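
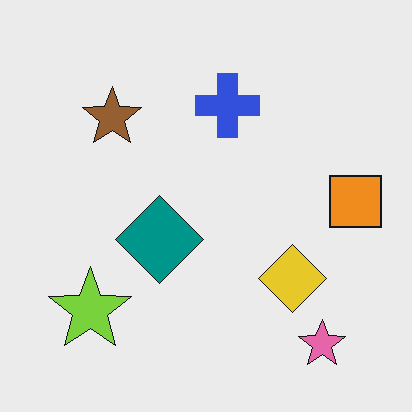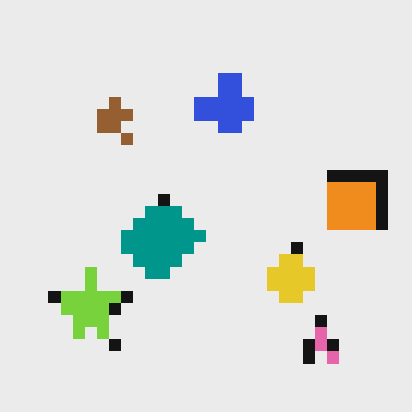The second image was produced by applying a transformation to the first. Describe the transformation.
The second image is the first coarsely pixelated.

Shapes are reduced to large square blocks; fine edges and outlines are lost — a downscale-then-upscale (mosaic) effect.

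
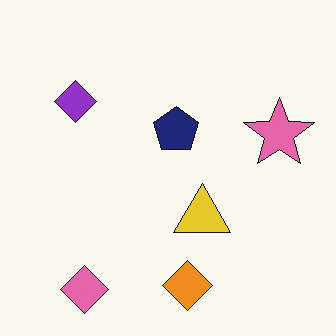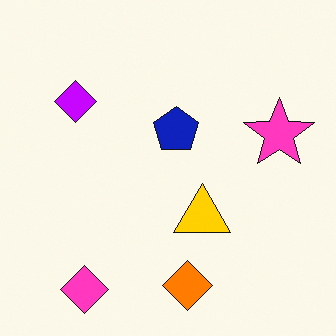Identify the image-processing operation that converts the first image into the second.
The second image is the first made much more vivid (saturation change).

All colors are more vivid — a global saturation change.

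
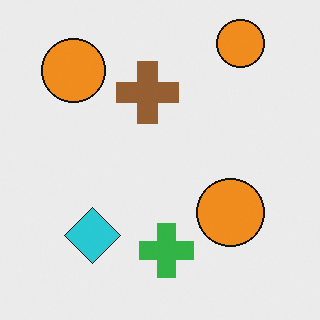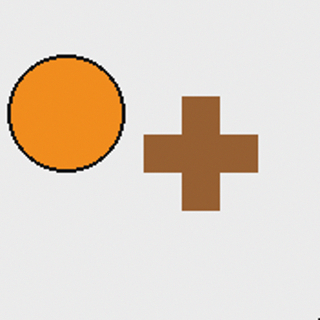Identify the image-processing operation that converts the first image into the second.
It was cropped tightly and scaled back up.

The visible shapes are larger and the field of view is narrower; shapes near the original edges may be partly or wholly outside the frame — a crop-and-rescale.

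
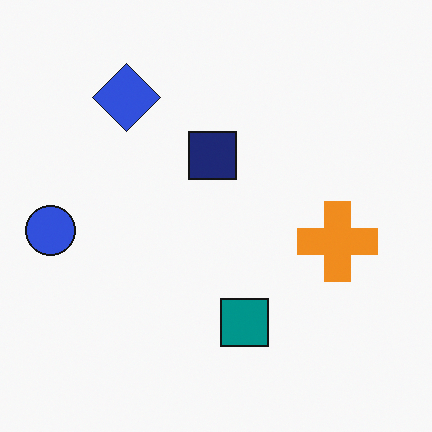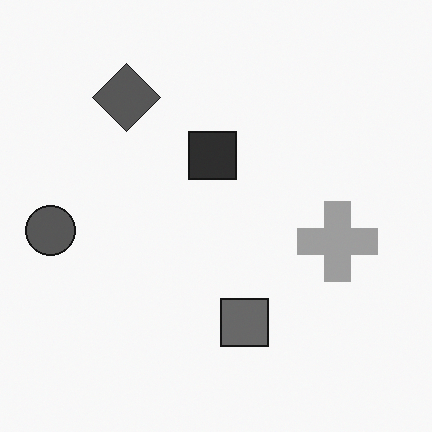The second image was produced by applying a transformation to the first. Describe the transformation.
The transformation is: converted to grayscale.

All color is removed — every shape is now a shade of grey.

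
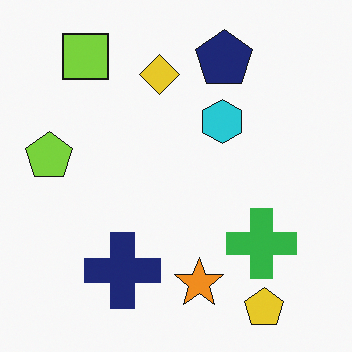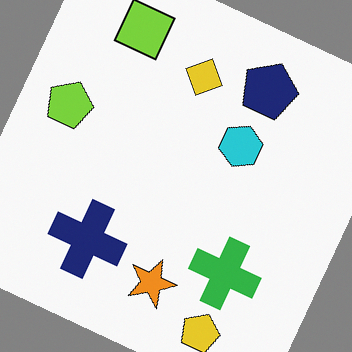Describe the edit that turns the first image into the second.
Rotated clockwise by a moderate amount.

Every shape is tilted by the same angle and the image corners show triangular fill wedges — a whole-image rotation by a non-right angle.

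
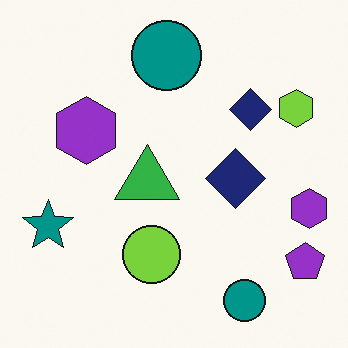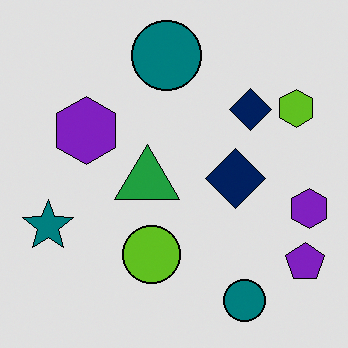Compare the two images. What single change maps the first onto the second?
The second image is the first moderately posterized.

Each flat color has snapped to a coarser quantized level — most visibly, the near-white background has dropped to a flat grey.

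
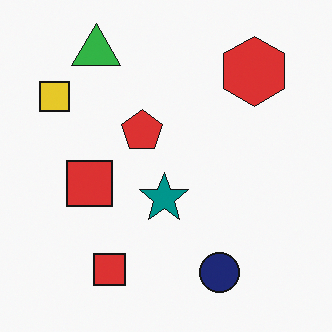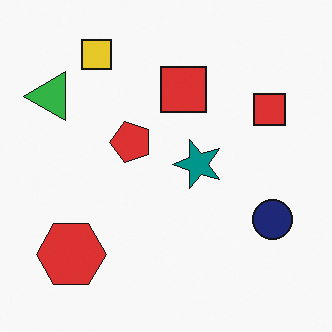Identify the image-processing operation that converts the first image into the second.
The image was transposed (reflected across the top-left ↔ bottom-right diagonal).

Shapes have swapped their row and column positions — what was in the top-right is now in the bottom-left — a diagonal reflection.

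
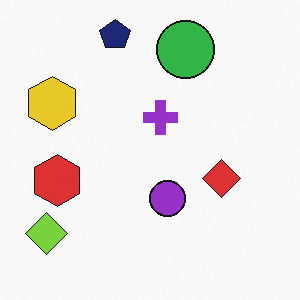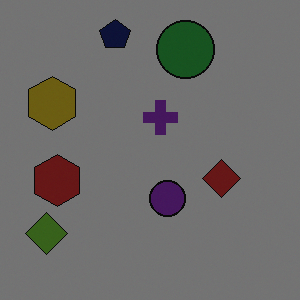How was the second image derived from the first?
The second image is the first noticeably darkened.

Every pixel — background and shapes alike — is uniformly darkened.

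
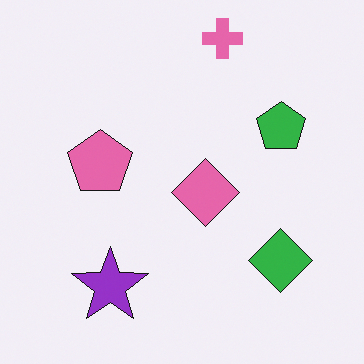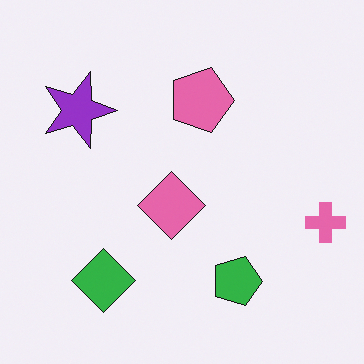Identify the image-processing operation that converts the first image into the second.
Rotated 90° clockwise.

The pink cross sits in the top of the first image and the right of the second — consistent with a whole-image 90° clockwise rotation.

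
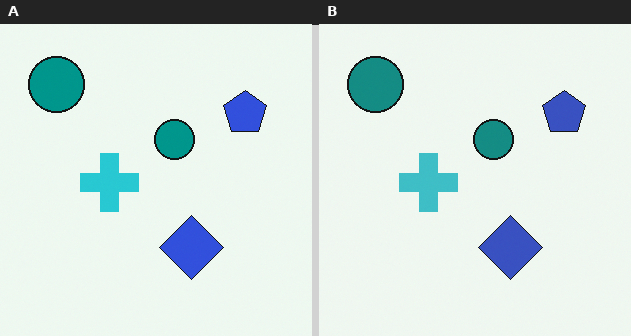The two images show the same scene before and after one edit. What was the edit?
The right (B) image is the left (A) slightly desaturated.

All colors are more muted and greyish — a global saturation change.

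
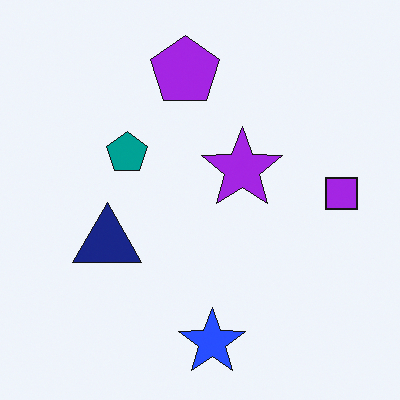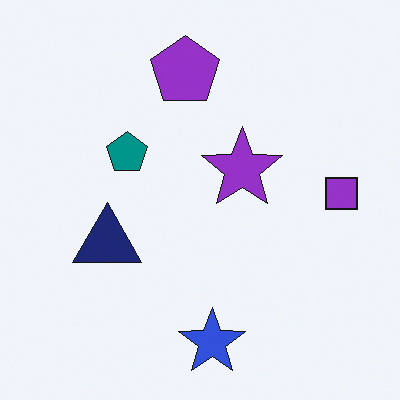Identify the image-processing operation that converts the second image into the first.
It was slightly oversaturated.

All colors are more vivid — a global saturation change.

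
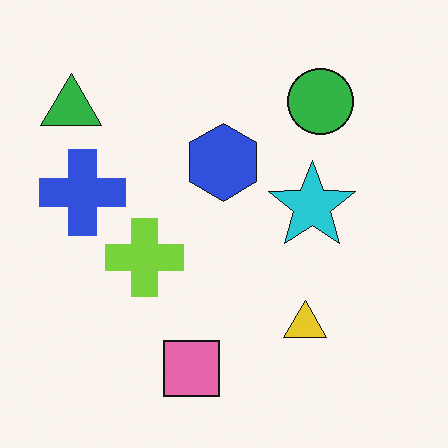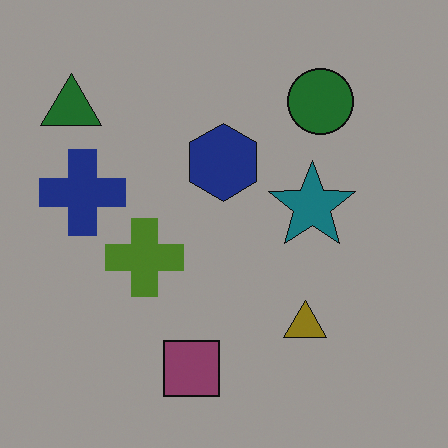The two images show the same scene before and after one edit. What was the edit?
It was noticeably darkened.

Every pixel — background and shapes alike — is uniformly darkened.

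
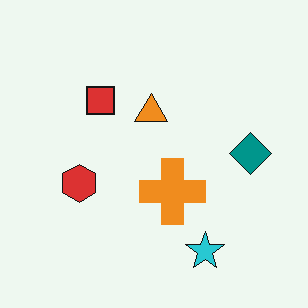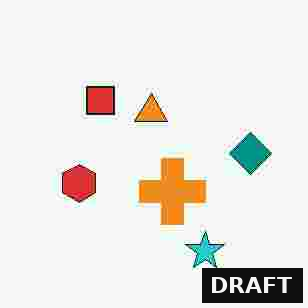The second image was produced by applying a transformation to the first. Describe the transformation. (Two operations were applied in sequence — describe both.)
The transformation is: heavily JPEG-compressed with obvious blocking artifacts, then watermarked with the text "DRAFT" in the lower-right corner.

Blocky 8×8 compression artifacts appear around shape edges and the flat background shows ringing — characteristic JPEG degradation. A dark label reading "DRAFT" appears in the lower-right corner.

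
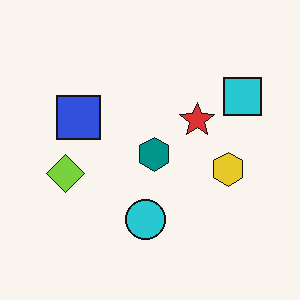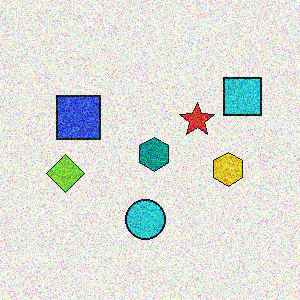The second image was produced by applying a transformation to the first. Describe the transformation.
The second image is the first degraded with a thick layer of grain.

Random speckle covers the whole image, including the flat background.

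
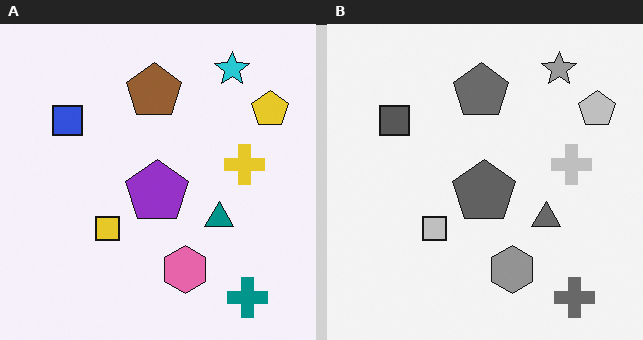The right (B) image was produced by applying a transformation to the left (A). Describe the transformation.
The right (B) image is the left (A) converted to grayscale.

All color is removed — every shape is now a shade of grey.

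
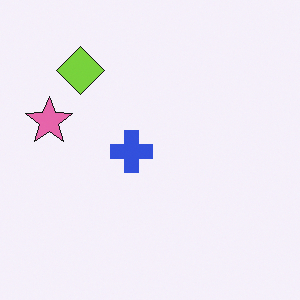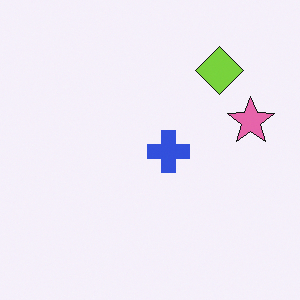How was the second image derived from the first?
The transformation is: flipped horizontally (left ↔ right).

The pink star is in the left of the first image and the right of the second — shapes on opposite sides of the vertical midline have swapped in a mirror flip.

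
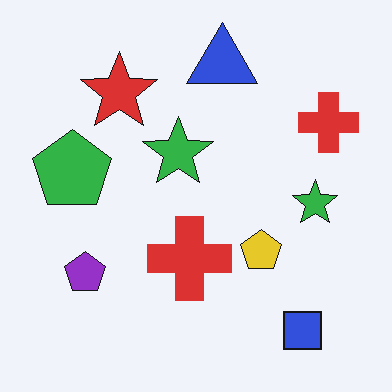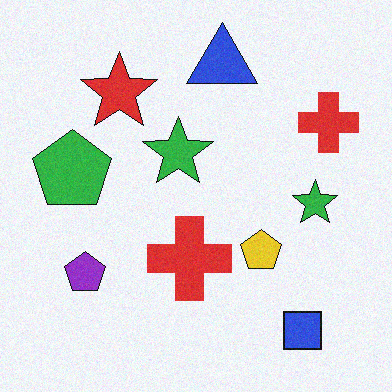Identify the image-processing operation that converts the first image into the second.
Degraded with light additive noise.

Random speckle covers the whole image, including the flat background.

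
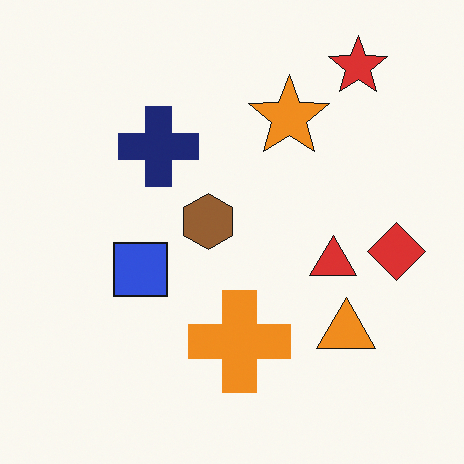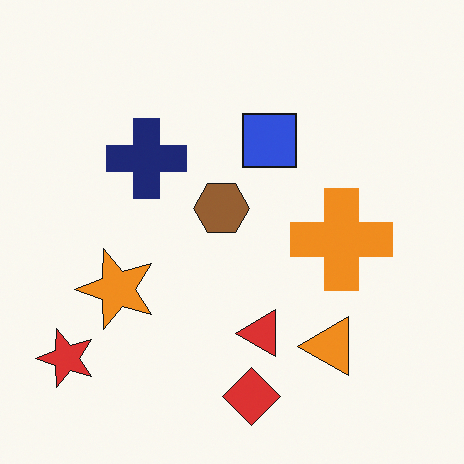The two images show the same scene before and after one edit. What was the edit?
The image was transposed (reflected across the top-left ↔ bottom-right diagonal).

Shapes have swapped their row and column positions — what was in the top-right is now in the bottom-left — a diagonal reflection.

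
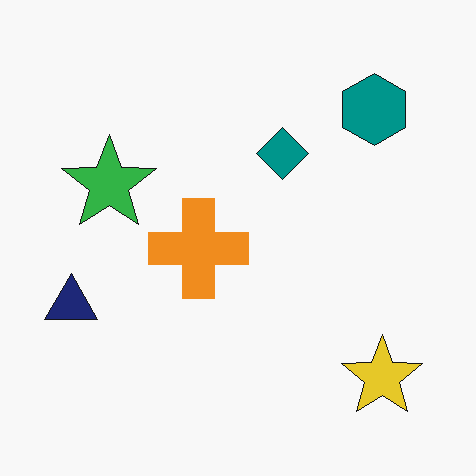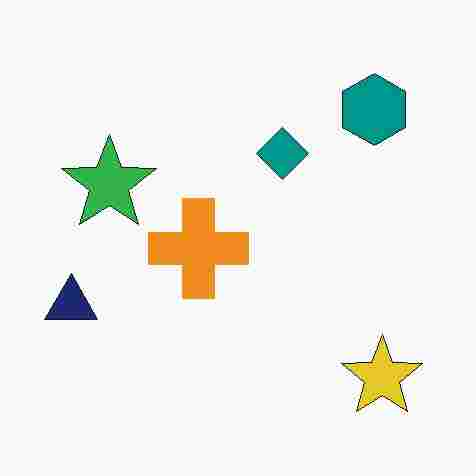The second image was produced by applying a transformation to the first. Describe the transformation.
The transformation is: degraded with heavy JPEG compression.

Blocky 8×8 compression artifacts appear around shape edges and the flat background shows ringing — characteristic JPEG degradation.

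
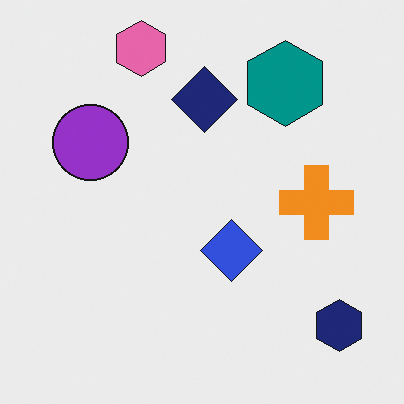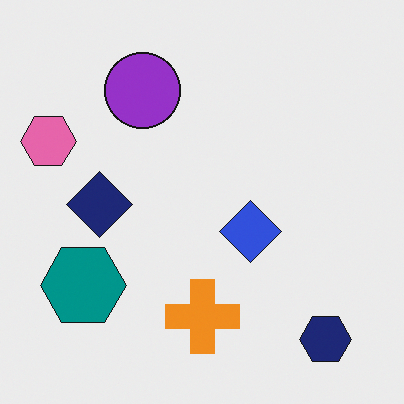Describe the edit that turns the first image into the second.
This is the original image transposed (reflected across the top-left ↔ bottom-right diagonal).

Shapes have swapped their row and column positions — what was in the top-right is now in the bottom-left — a diagonal reflection.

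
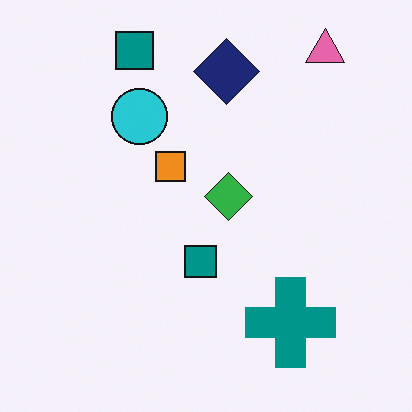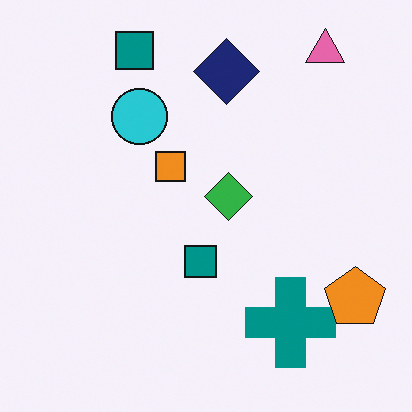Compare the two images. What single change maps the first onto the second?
The transformation is: overlaid with an additional orange pentagon.

An orange pentagon appears in the second image that is absent from the first.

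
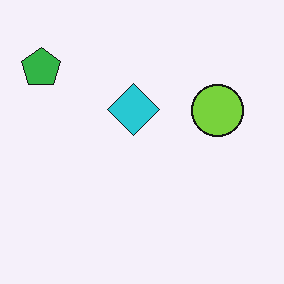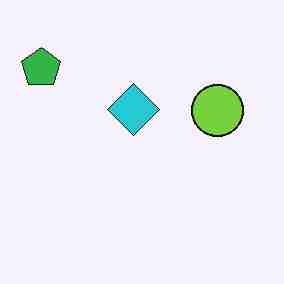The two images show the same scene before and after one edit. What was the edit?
The second image is the first heavily JPEG-compressed with obvious blocking artifacts.

Blocky 8×8 compression artifacts appear around shape edges and the flat background shows ringing — characteristic JPEG degradation.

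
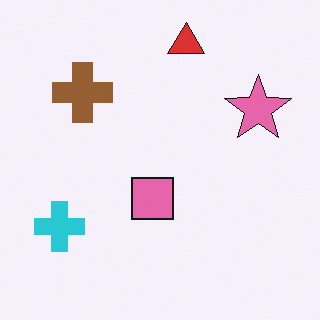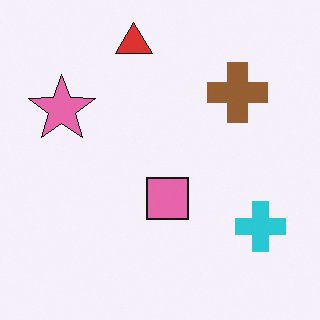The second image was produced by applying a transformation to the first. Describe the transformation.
Flipped horizontally (left ↔ right).

The cyan cross is in the bottom-left of the first image and the bottom-right of the second — shapes on opposite sides of the vertical midline have swapped in a mirror flip.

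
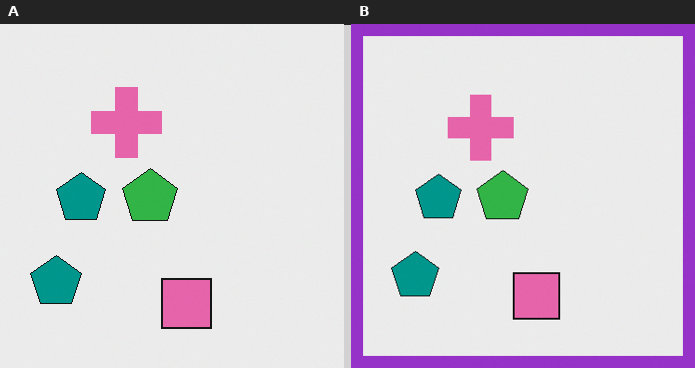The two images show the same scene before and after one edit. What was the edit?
The transformation is: framed with a purple border.

A solid purple frame runs around the edge of the right (B) image, with the content slightly shrunk inside it.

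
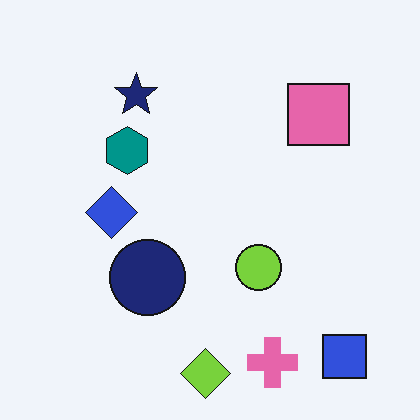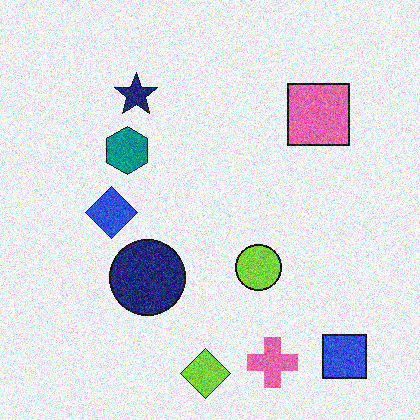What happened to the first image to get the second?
It was degraded with visible gaussian noise.

Random speckle covers the whole image, including the flat background.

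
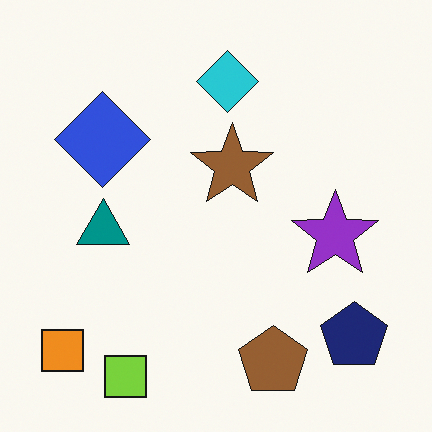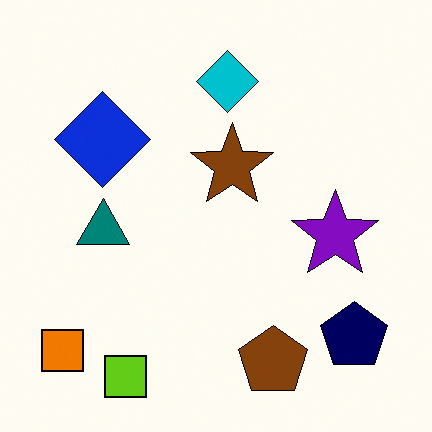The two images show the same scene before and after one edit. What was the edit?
The transformation is: given slightly increased contrast.

Tones are pushed away from mid-grey across the whole image — a global contrast change.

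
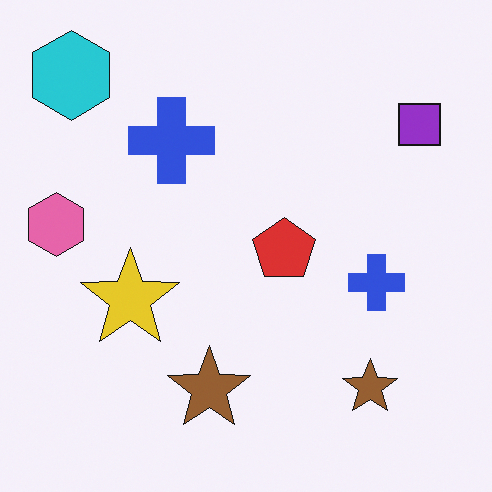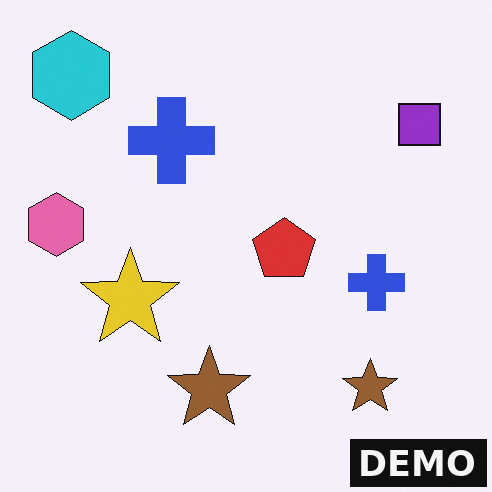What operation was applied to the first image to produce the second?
It was watermarked with the text "DEMO" in the lower-right corner.

A dark label reading "DEMO" appears in the lower-right corner.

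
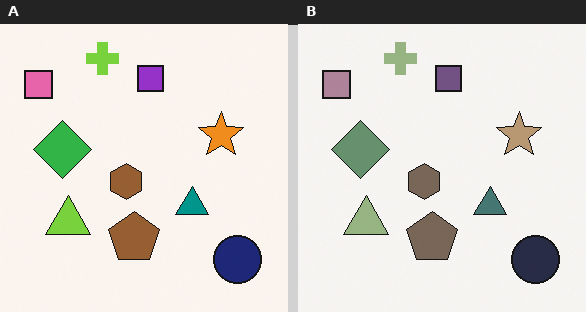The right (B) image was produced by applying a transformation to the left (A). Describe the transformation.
It was made much more muted (saturation change).

All colors are more muted and greyish — a global saturation change.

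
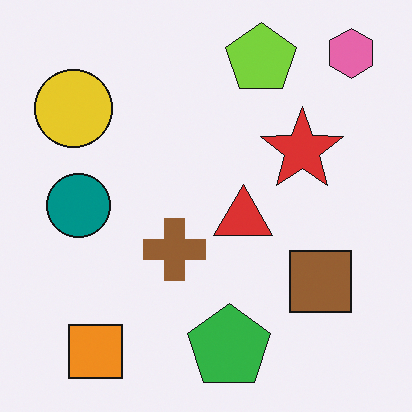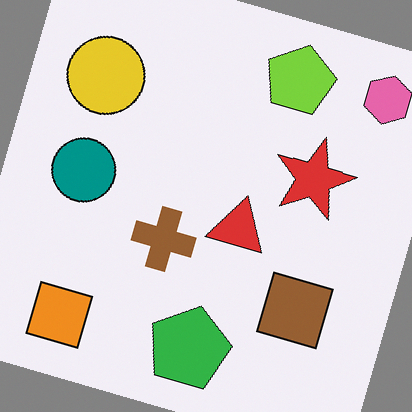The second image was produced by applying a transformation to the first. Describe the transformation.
The image was rotated clockwise by a clearly visible amount.

Every shape is tilted by the same angle and the image corners show triangular fill wedges — a whole-image rotation by a non-right angle.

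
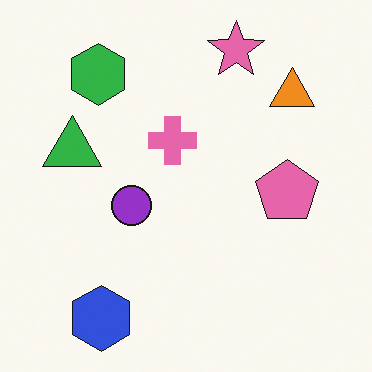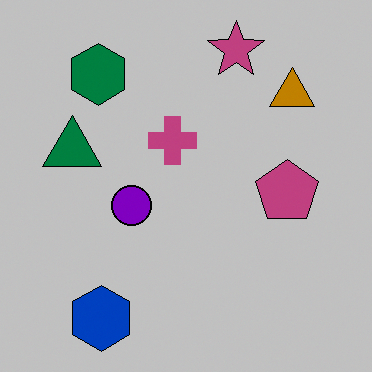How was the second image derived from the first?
This is the original image aggressively posterized.

Each flat color has snapped to a coarser quantized level — most visibly, the near-white background has dropped to a flat grey.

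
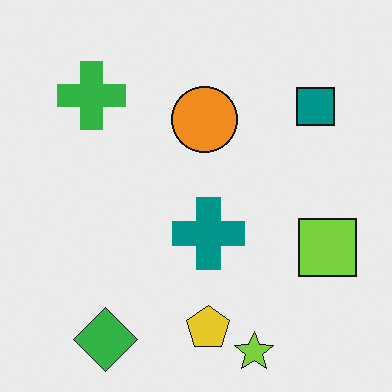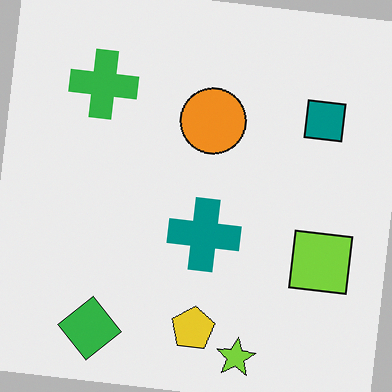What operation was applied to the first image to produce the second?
Rotated clockwise by a few degrees.

Every shape is tilted by the same angle and the image corners show triangular fill wedges — a whole-image rotation by a non-right angle.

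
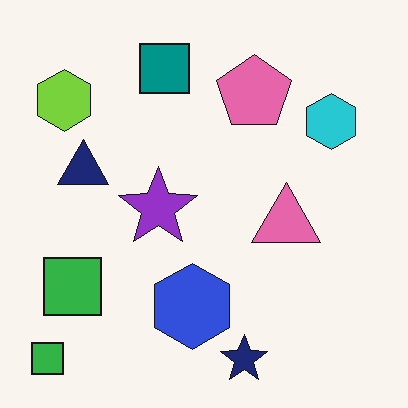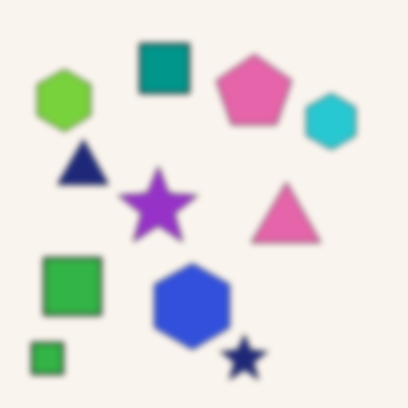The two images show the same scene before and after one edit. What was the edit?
The transformation is: moderately blurred.

Shape edges and outlines are uniformly softened across the whole image.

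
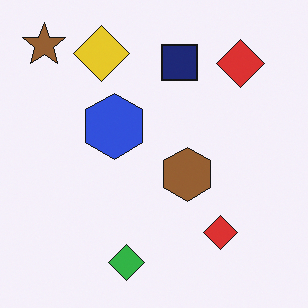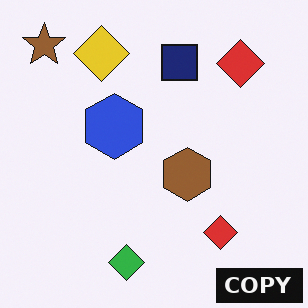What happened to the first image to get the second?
The transformation is: watermarked with the text "COPY" in the lower-right corner.

A dark label reading "COPY" appears in the lower-right corner.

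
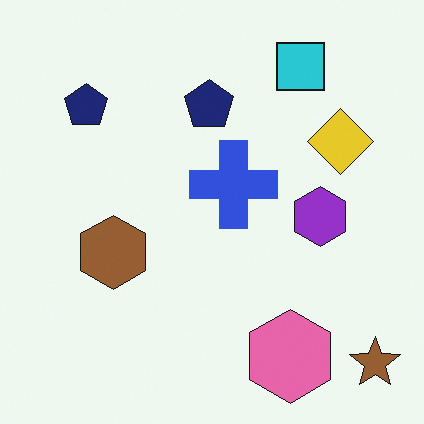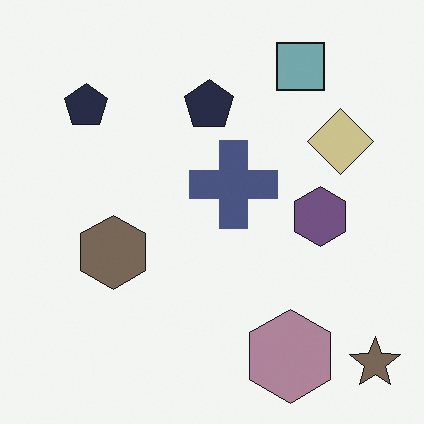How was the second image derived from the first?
The transformation is: heavily desaturated.

All colors are more muted and greyish — a global saturation change.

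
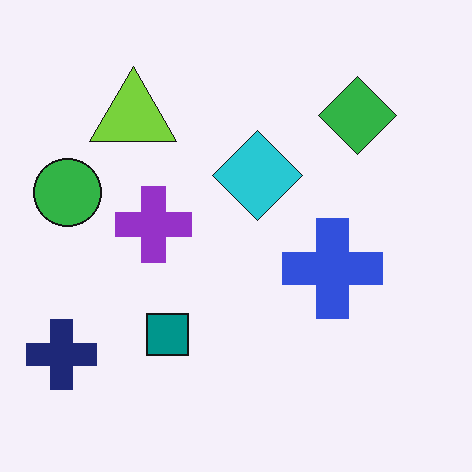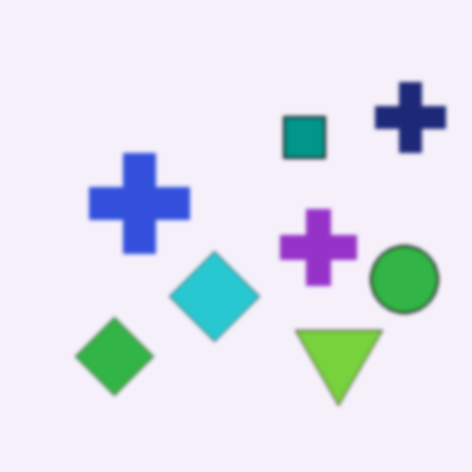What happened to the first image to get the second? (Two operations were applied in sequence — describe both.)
The transformation is: rotated 180°, then lightly blurred.

The navy cross sits in the bottom-left of the first image and the top-right of the second — consistent with a whole-image 180° rotation. Shape edges and outlines are uniformly softened across the whole image.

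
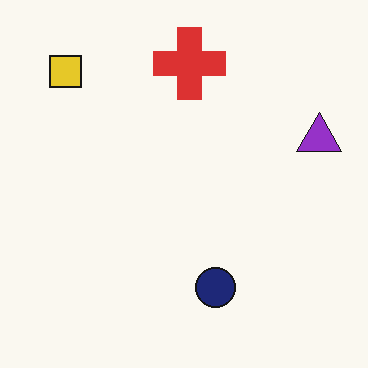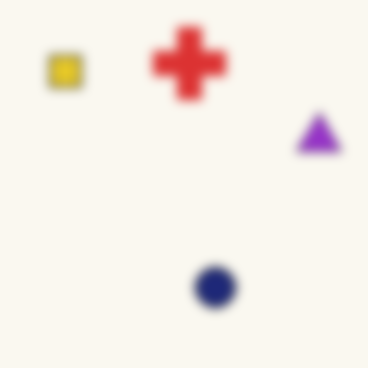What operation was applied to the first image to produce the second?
The image was strongly gaussian-blurred.

Shape edges and outlines are uniformly softened across the whole image.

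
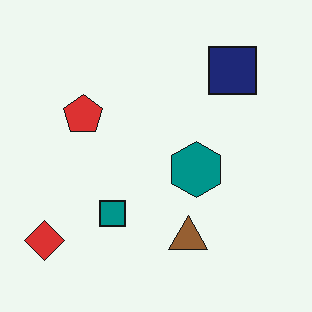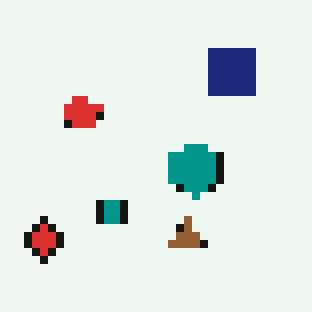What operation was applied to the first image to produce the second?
The image was moderately pixelated.

Shapes are reduced to large square blocks; fine edges and outlines are lost — a downscale-then-upscale (mosaic) effect.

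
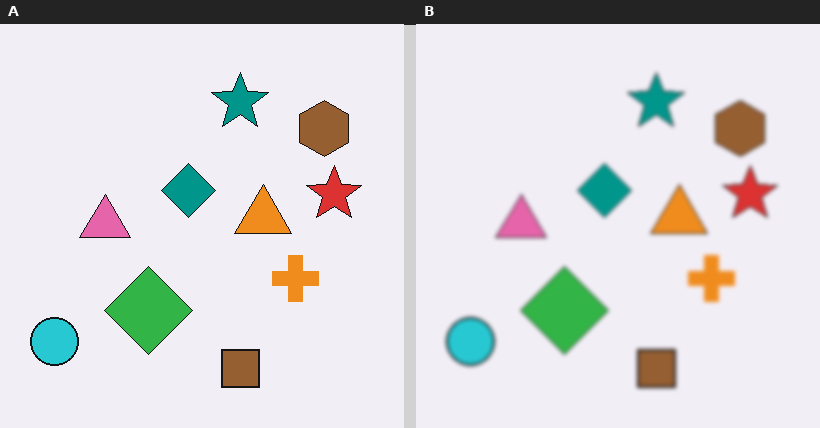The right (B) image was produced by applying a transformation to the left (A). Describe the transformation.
It was given a subtle gaussian blur.

Shape edges and outlines are uniformly softened across the whole image.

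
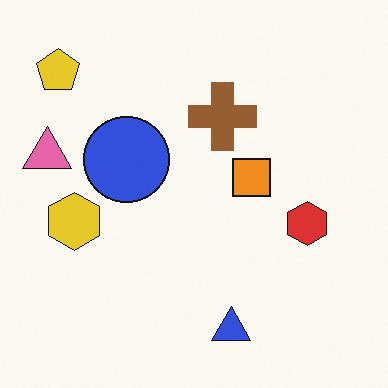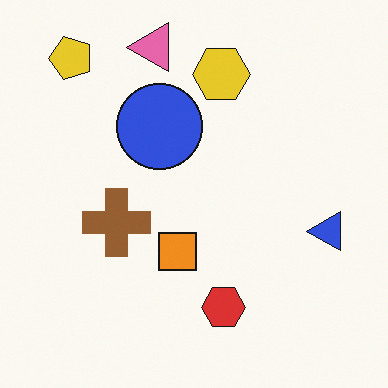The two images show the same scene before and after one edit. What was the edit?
This is the original image transposed (reflected across the top-left ↔ bottom-right diagonal).

Shapes have swapped their row and column positions — what was in the top-right is now in the bottom-left — a diagonal reflection.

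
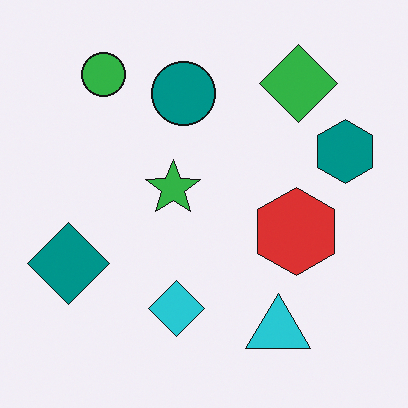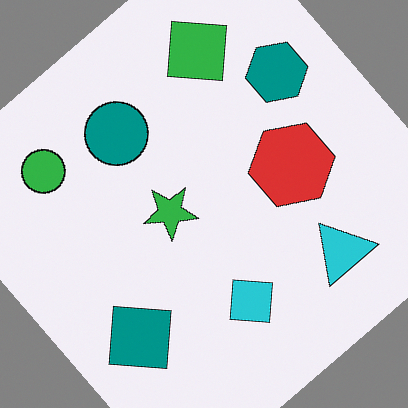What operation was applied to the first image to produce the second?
Rotated counter-clockwise by a large amount — several tens of degrees.

Every shape is tilted by the same angle and the image corners show triangular fill wedges — a whole-image rotation by a non-right angle.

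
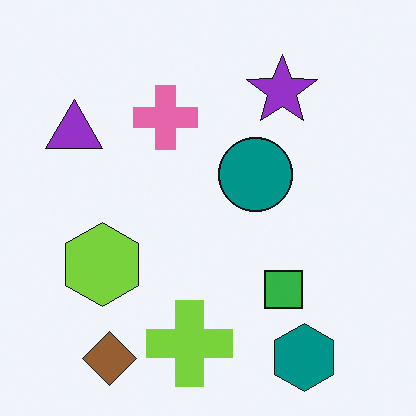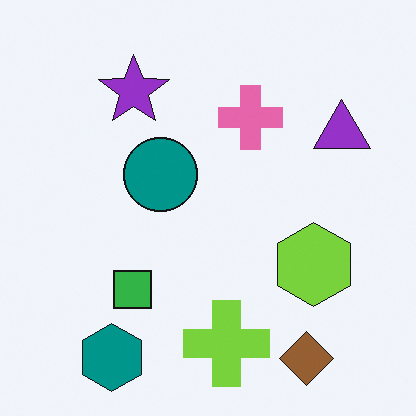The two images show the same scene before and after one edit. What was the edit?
The image was flipped horizontally (left ↔ right).

The purple triangle is in the top-left of the first image and the top-right of the second — shapes on opposite sides of the vertical midline have swapped in a mirror flip.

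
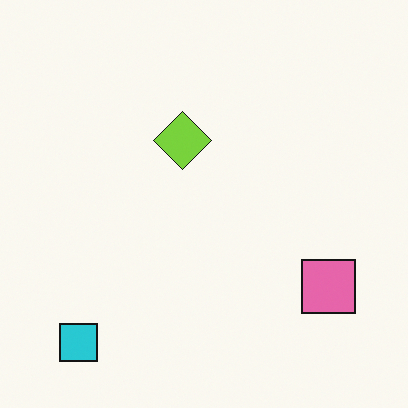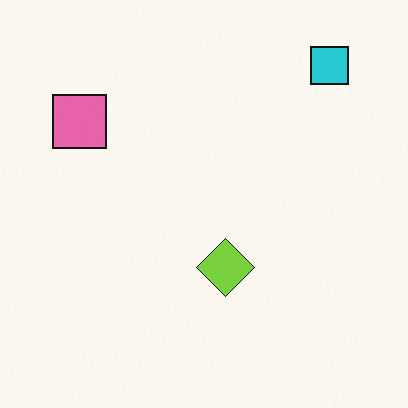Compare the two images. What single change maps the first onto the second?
The second image is the first rotated 180°.

The cyan square sits in the bottom-left of the first image and the top-right of the second — consistent with a whole-image 180° rotation.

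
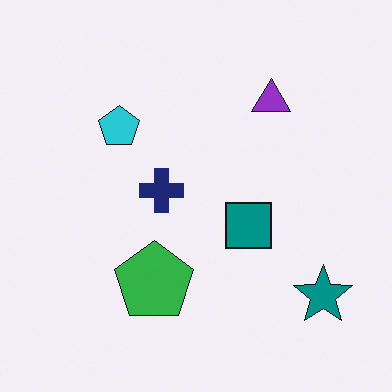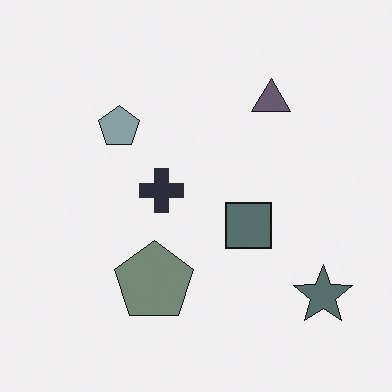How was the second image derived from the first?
Made much more muted (saturation change).

All colors are more muted and greyish — a global saturation change.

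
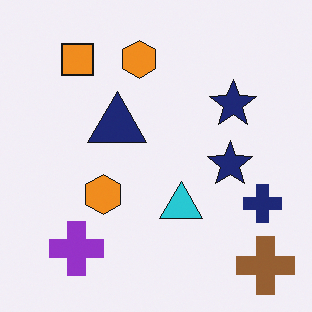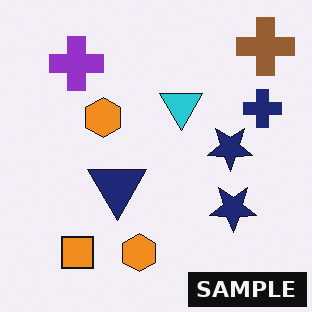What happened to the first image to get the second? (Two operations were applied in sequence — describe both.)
Flipped vertically (top ↔ bottom), then watermarked with the text "SAMPLE" in the lower-right corner.

The brown cross is in the bottom-right of the first image and the top-right of the second — shapes on opposite sides of the horizontal midline have swapped in a mirror flip. A dark label reading "SAMPLE" appears in the lower-right corner.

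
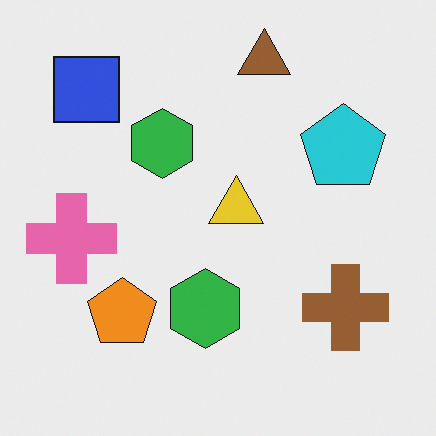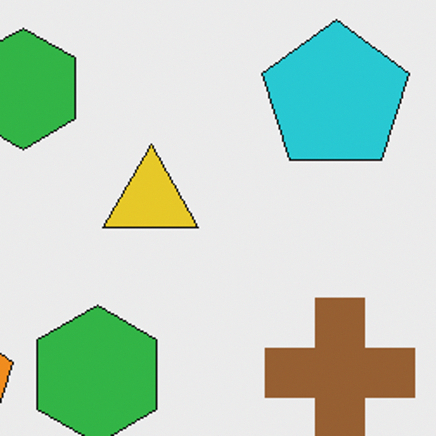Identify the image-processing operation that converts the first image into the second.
This is the original image cropped to a noticeably smaller region and rescaled.

The visible shapes are larger and the field of view is narrower; shapes near the original edges may be partly or wholly outside the frame — a crop-and-rescale.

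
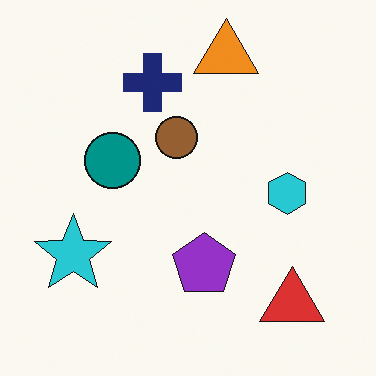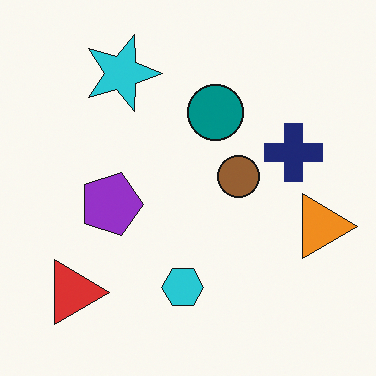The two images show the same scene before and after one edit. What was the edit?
Rotated 90° clockwise.

The red triangle sits in the bottom-right of the first image and the bottom-left of the second — consistent with a whole-image 90° clockwise rotation.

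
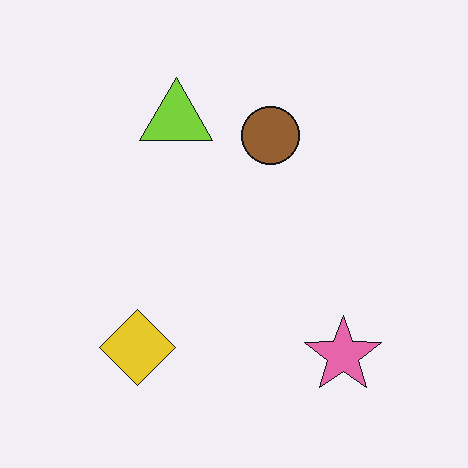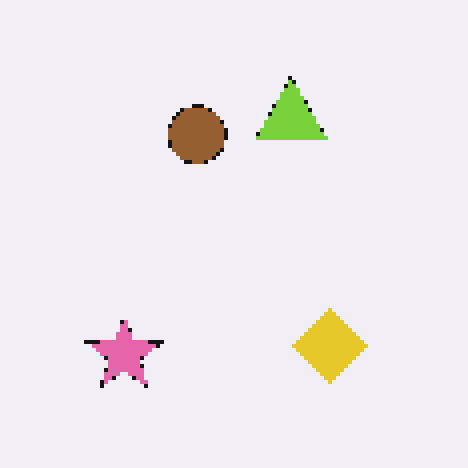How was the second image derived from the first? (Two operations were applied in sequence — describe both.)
This is the original image flipped horizontally (left ↔ right), then lightly pixelated (a mild mosaic effect).

The pink star is in the bottom-right of the first image and the bottom-left of the second — shapes on opposite sides of the vertical midline have swapped in a mirror flip. Shapes are reduced to large square blocks; fine edges and outlines are lost — a downscale-then-upscale (mosaic) effect.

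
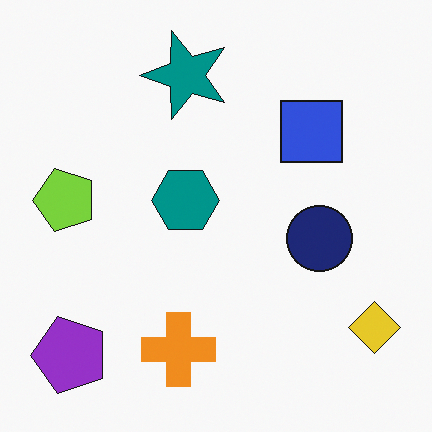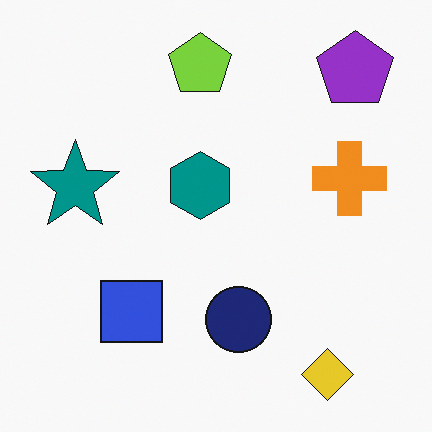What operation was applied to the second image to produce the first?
The first image is the second transposed (reflected across the top-left ↔ bottom-right diagonal).

Shapes have swapped their row and column positions — what was in the top-right is now in the bottom-left — a diagonal reflection.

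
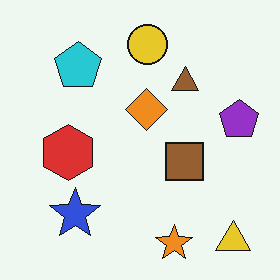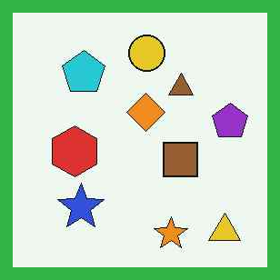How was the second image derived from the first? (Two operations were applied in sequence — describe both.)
The second image is the first JPEG-compressed with visible artifacts, then framed with a green border.

Blocky 8×8 compression artifacts appear around shape edges and the flat background shows ringing — characteristic JPEG degradation. A solid green frame runs around the edge of the second image, with the content slightly shrunk inside it.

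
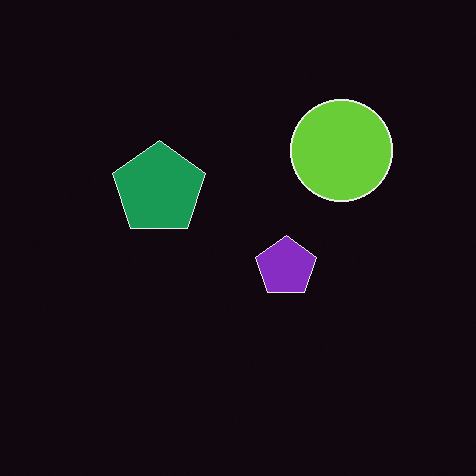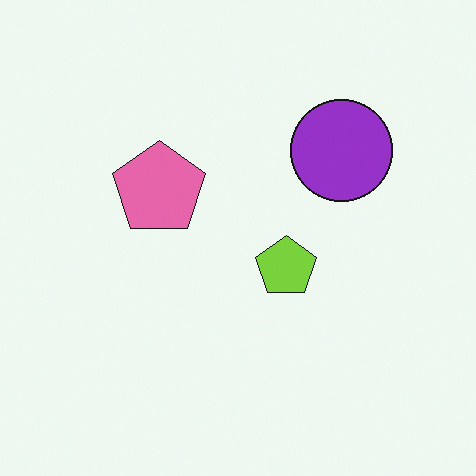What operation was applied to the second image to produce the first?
The image was color-inverted (negative).

The light background has become dark and every shape's color is its complement — a photographic negative.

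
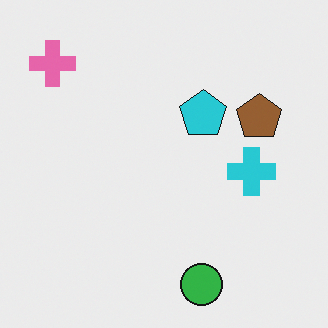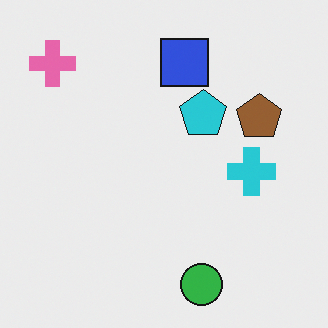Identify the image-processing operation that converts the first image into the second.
The second image is the first overlaid with an additional blue square.

A blue square appears in the second image that is absent from the first.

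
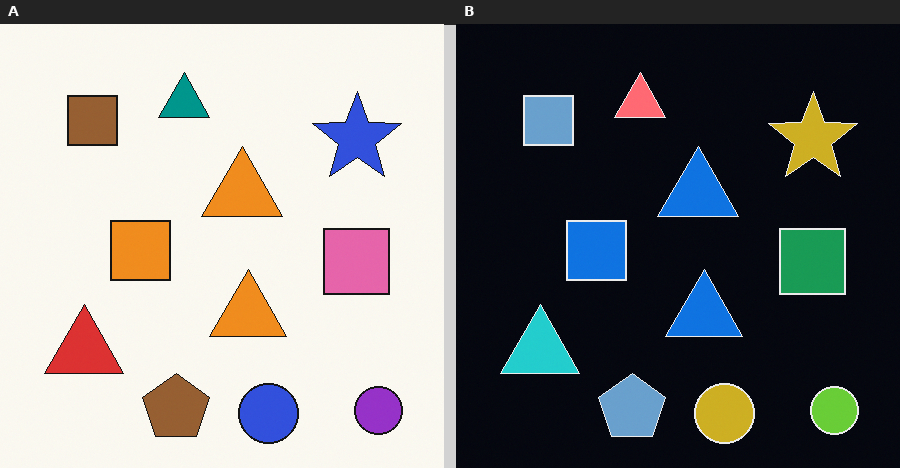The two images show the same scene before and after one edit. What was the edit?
Color-inverted (negative).

The light background has become dark and every shape's color is its complement — a photographic negative.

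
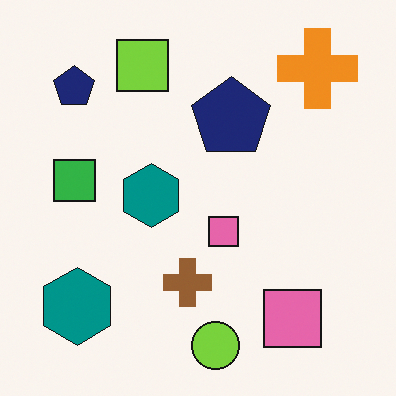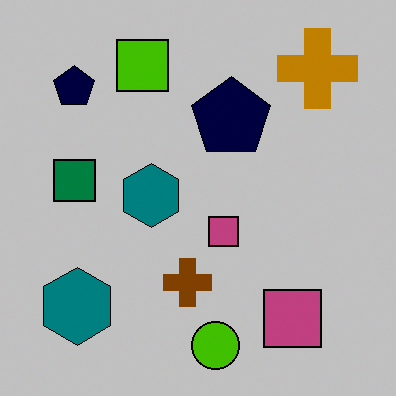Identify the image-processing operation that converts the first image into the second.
The image was aggressively posterized.

Each flat color has snapped to a coarser quantized level — most visibly, the near-white background has dropped to a flat grey.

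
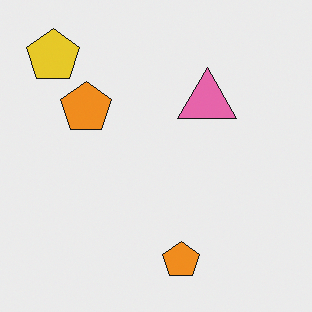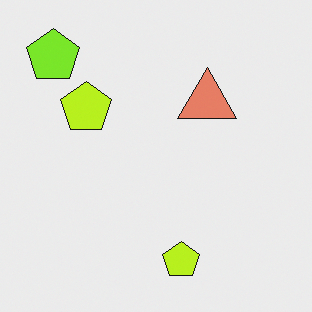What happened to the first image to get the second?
It was hue-shifted by a small amount.

Every shape's color has rotated by the same amount around the hue wheel — a uniform hue shift.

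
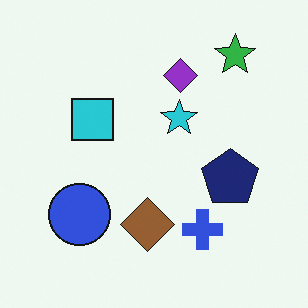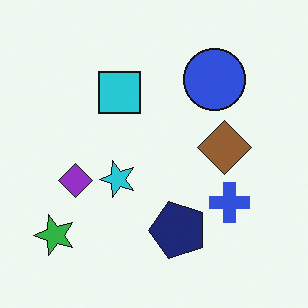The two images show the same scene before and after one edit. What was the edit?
The second image is the first transposed (reflected across the top-left ↔ bottom-right diagonal).

Shapes have swapped their row and column positions — what was in the top-right is now in the bottom-left — a diagonal reflection.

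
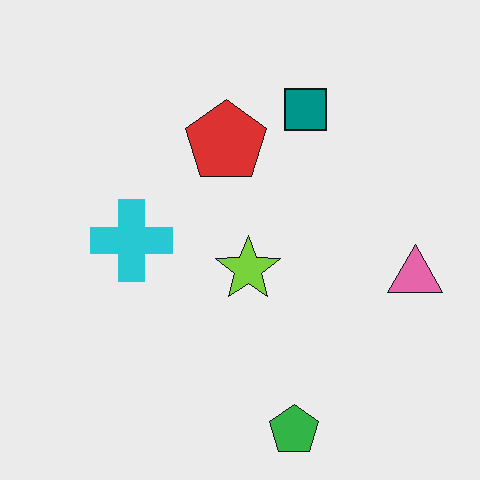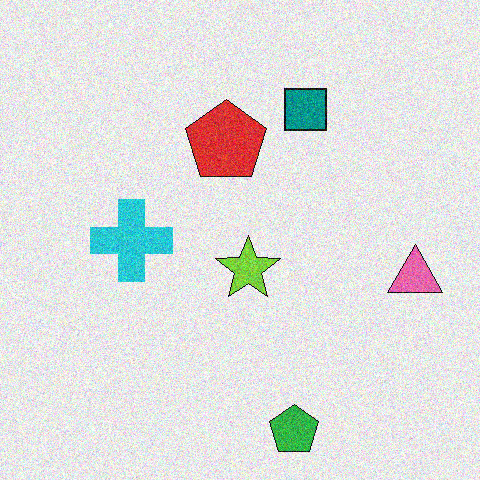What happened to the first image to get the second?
Degraded with visible gaussian noise.

Random speckle covers the whole image, including the flat background.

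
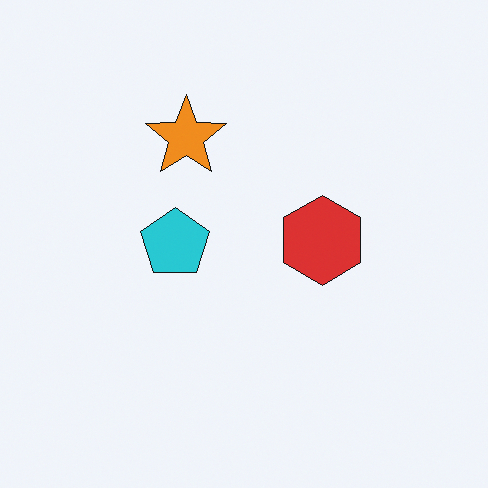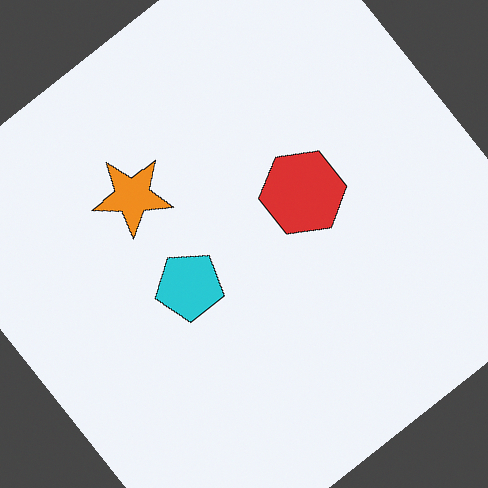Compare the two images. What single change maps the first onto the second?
The transformation is: rotated counter-clockwise by a large amount — several tens of degrees.

Every shape is tilted by the same angle and the image corners show triangular fill wedges — a whole-image rotation by a non-right angle.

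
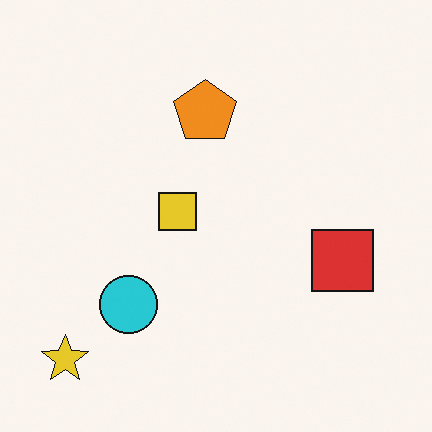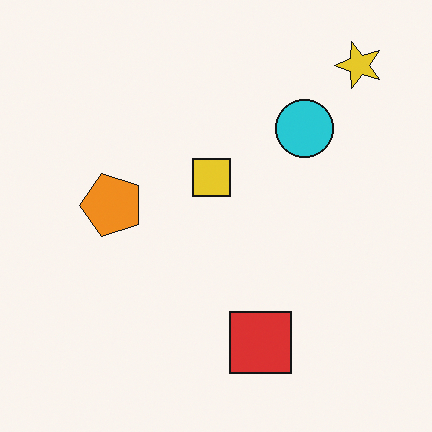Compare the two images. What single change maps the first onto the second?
The transformation is: transposed (reflected across the top-left ↔ bottom-right diagonal).

Shapes have swapped their row and column positions — what was in the top-right is now in the bottom-left — a diagonal reflection.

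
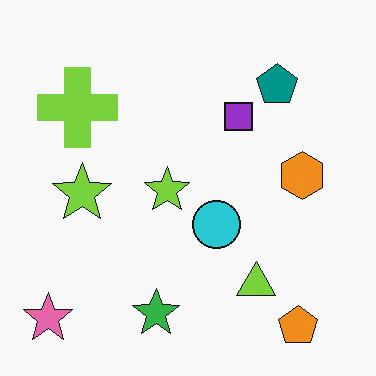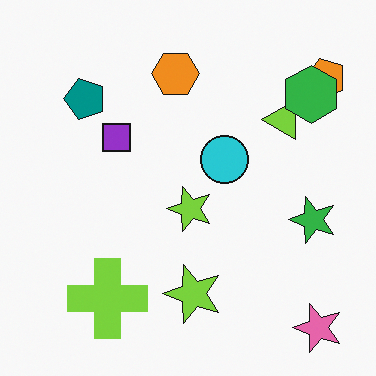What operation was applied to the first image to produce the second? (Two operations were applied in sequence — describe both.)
This is the original image rotated 90° counter-clockwise, then overlaid with an additional green hexagon.

The pink star sits in the bottom-left of the first image and the bottom-right of the second — consistent with a whole-image 90° counter-clockwise rotation. A green hexagon appears in the second image that is absent from the first.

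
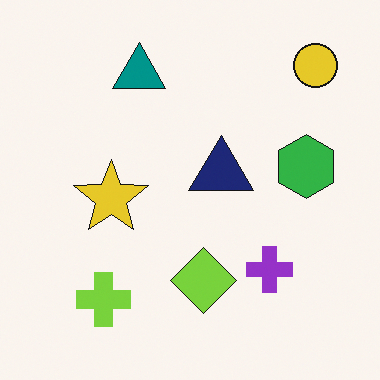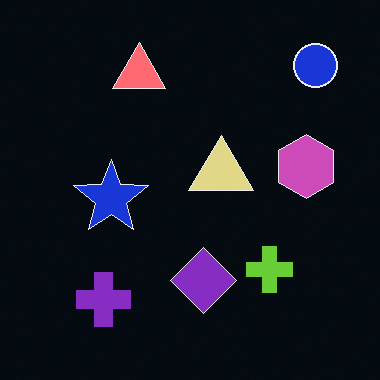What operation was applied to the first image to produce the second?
The image was color-inverted (negative).

The light background has become dark and every shape's color is its complement — a photographic negative.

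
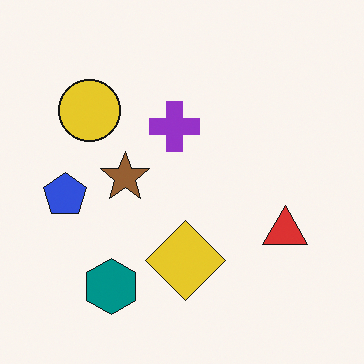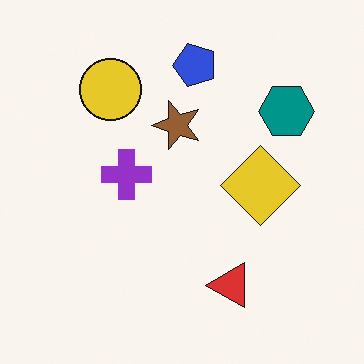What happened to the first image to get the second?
The transformation is: transposed (reflected across the top-left ↔ bottom-right diagonal).

Shapes have swapped their row and column positions — what was in the top-right is now in the bottom-left — a diagonal reflection.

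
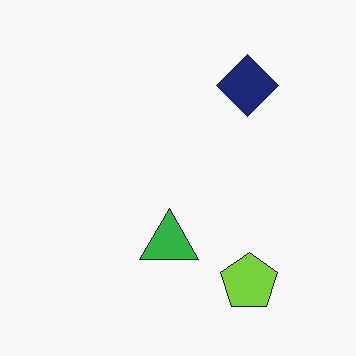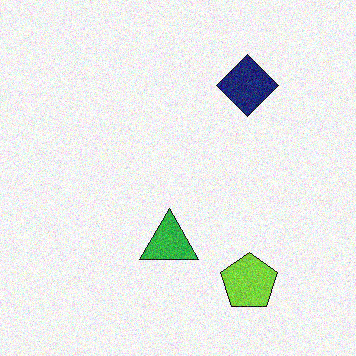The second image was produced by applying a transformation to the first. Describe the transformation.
The second image is the first degraded with moderate additive noise.

Random speckle covers the whole image, including the flat background.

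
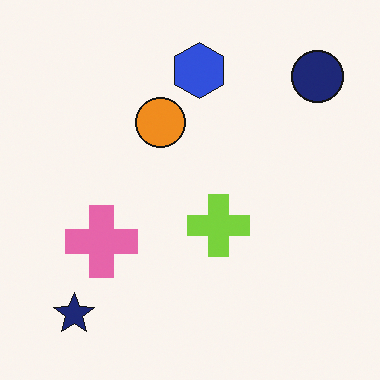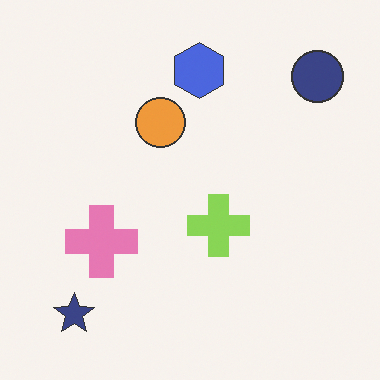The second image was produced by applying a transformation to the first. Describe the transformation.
This is the original image given slightly reduced contrast.

Tones are pushed toward mid-grey across the whole image — a global contrast change.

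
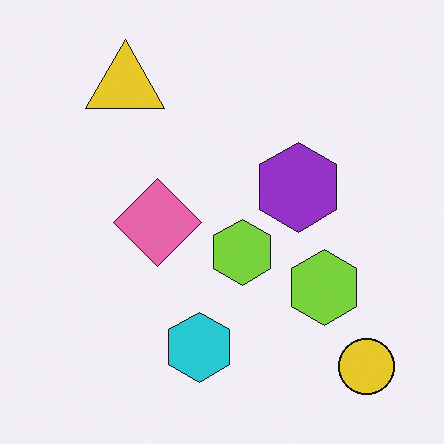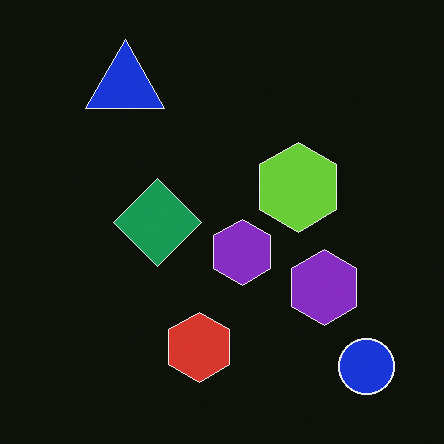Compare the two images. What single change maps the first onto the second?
The image was color-inverted (negative).

The light background has become dark and every shape's color is its complement — a photographic negative.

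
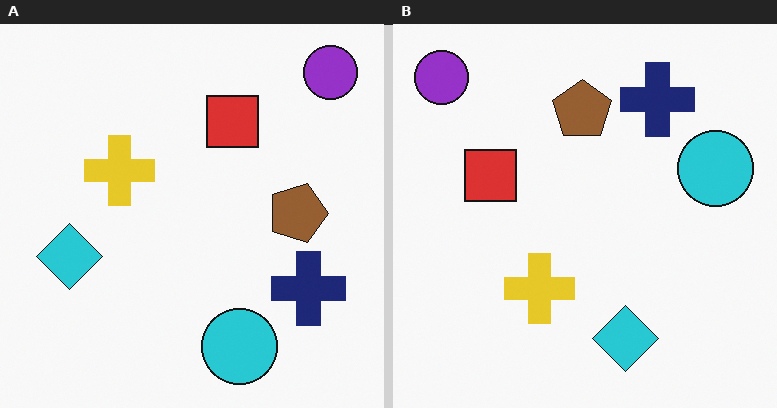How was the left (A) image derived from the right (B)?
The transformation is: rotated 90° clockwise.

The purple circle sits in the top-left of the right (B) image and the top-right of the left (A) — consistent with a whole-image 90° clockwise rotation.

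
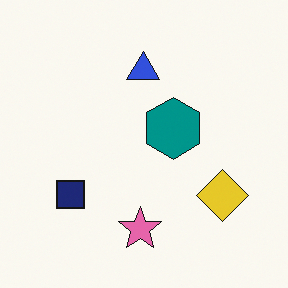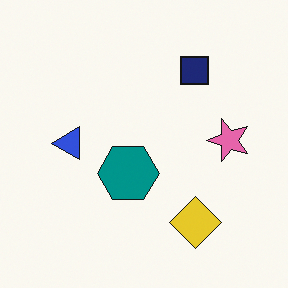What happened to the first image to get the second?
The transformation is: transposed (reflected across the top-left ↔ bottom-right diagonal).

Shapes have swapped their row and column positions — what was in the top-right is now in the bottom-left — a diagonal reflection.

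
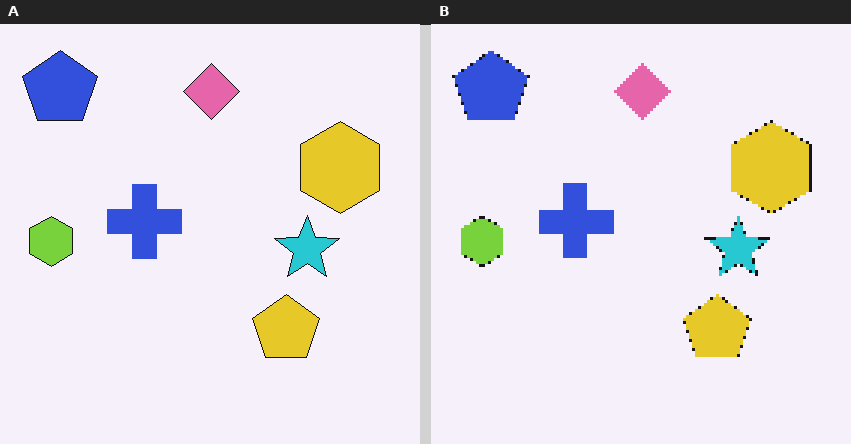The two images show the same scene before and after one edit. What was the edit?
Lightly pixelated (a mild mosaic effect).

Shapes are reduced to large square blocks; fine edges and outlines are lost — a downscale-then-upscale (mosaic) effect.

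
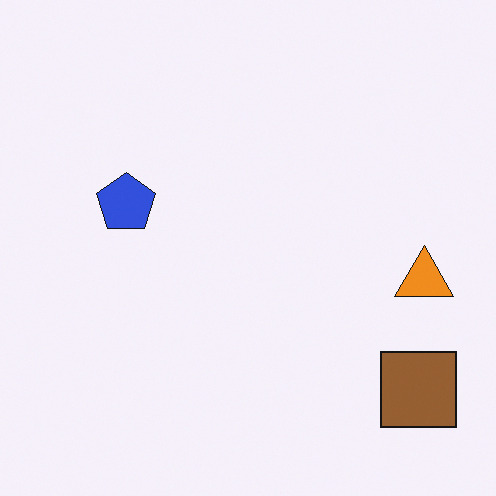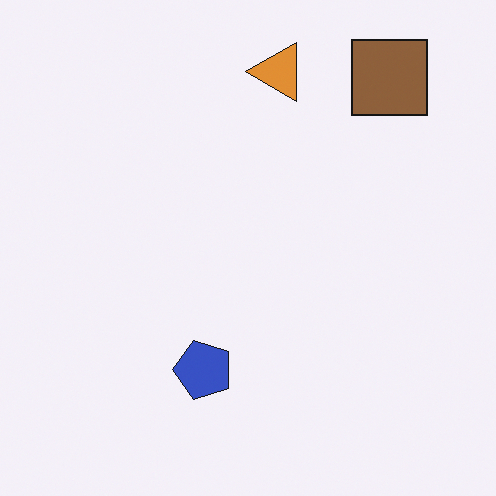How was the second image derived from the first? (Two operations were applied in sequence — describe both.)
The second image is the first rotated 90° counter-clockwise, then slightly desaturated.

The brown square sits in the bottom-right of the first image and the top-right of the second — consistent with a whole-image 90° counter-clockwise rotation. All colors are more muted and greyish — a global saturation change.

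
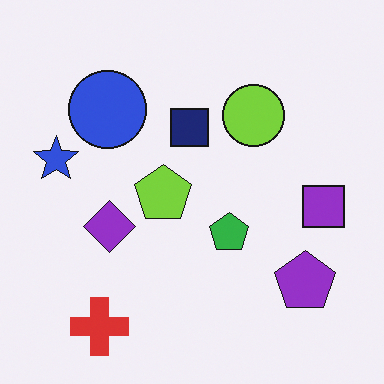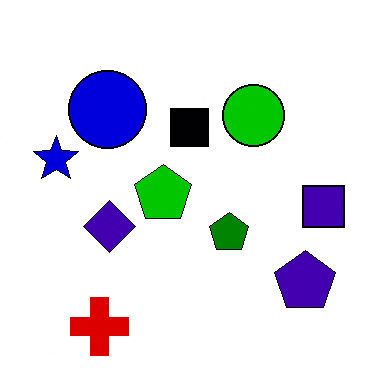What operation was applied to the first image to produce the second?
The transformation is: given much higher contrast.

Tones are pushed away from mid-grey across the whole image — a global contrast change.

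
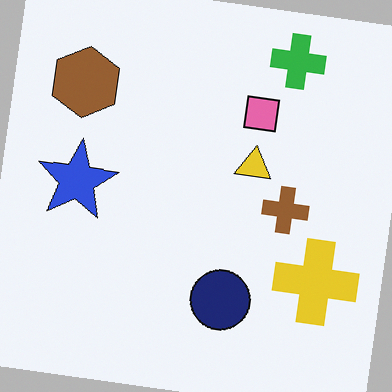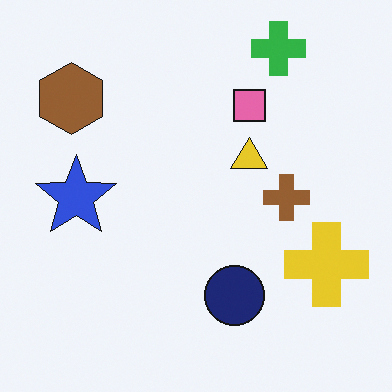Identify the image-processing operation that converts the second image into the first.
The image was rotated clockwise by a slight angle.

Every shape is tilted by the same angle and the image corners show triangular fill wedges — a whole-image rotation by a non-right angle.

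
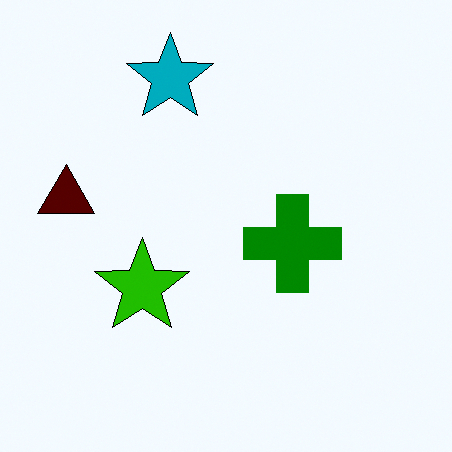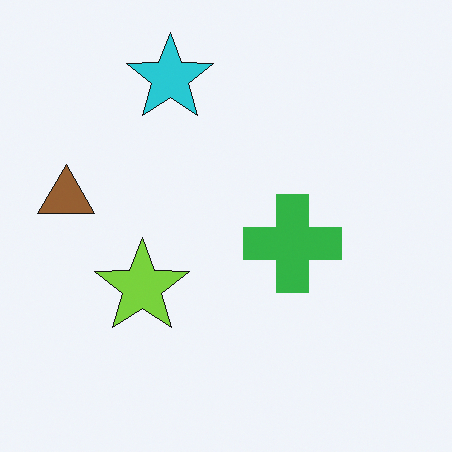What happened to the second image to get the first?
It was boosted in contrast.

Tones are pushed away from mid-grey across the whole image — a global contrast change.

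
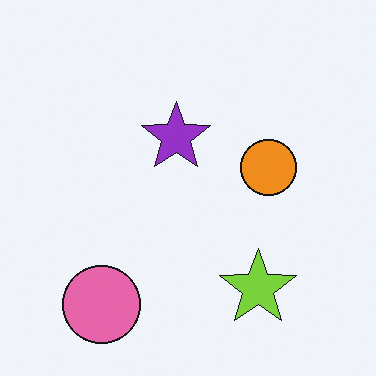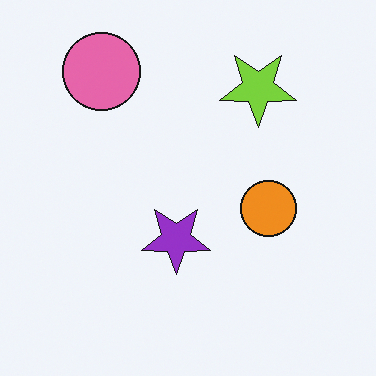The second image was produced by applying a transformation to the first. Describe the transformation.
The second image is the first flipped vertically (top ↔ bottom).

The pink circle is in the bottom-left of the first image and the top-left of the second — shapes on opposite sides of the horizontal midline have swapped in a mirror flip.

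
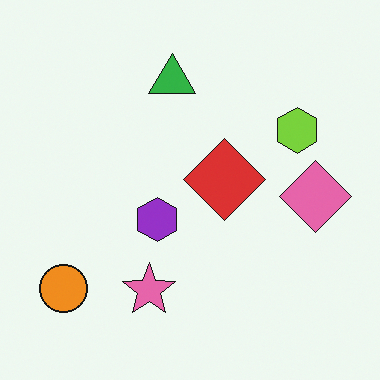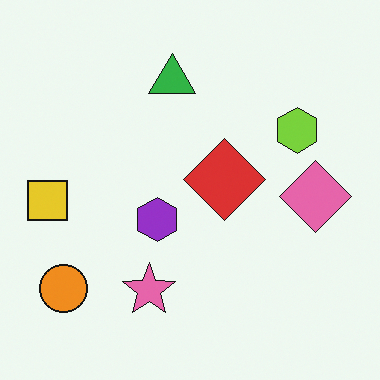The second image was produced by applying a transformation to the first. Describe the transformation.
The second image is the first overlaid with an additional yellow square.

A yellow square appears in the second image that is absent from the first.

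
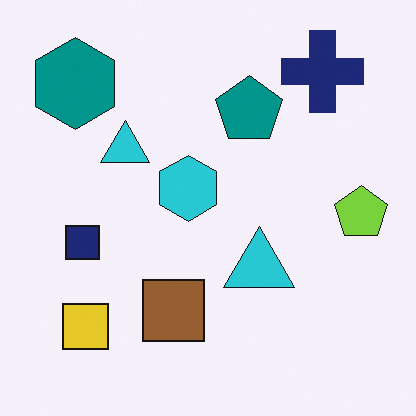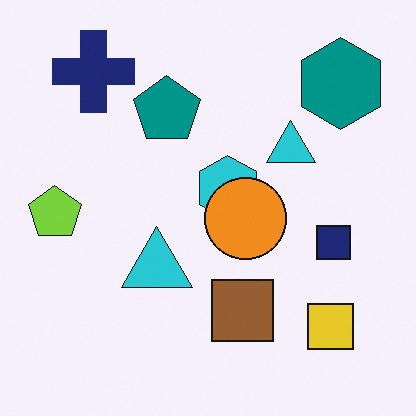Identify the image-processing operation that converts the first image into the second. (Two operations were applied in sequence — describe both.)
Flipped horizontally (left ↔ right), then overlaid with an additional orange circle.

The lime pentagon is in the right of the first image and the left of the second — shapes on opposite sides of the vertical midline have swapped in a mirror flip. An orange circle appears in the second image that is absent from the first.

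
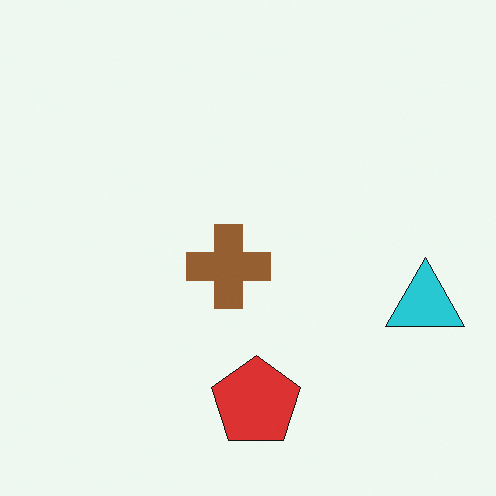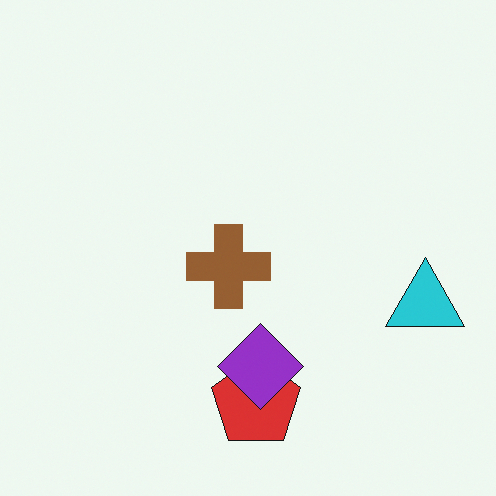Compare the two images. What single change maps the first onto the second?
Overlaid with an additional purple diamond.

A purple diamond appears in the second image that is absent from the first.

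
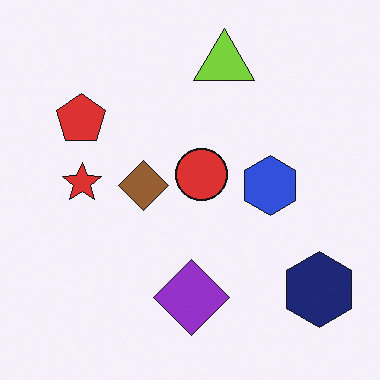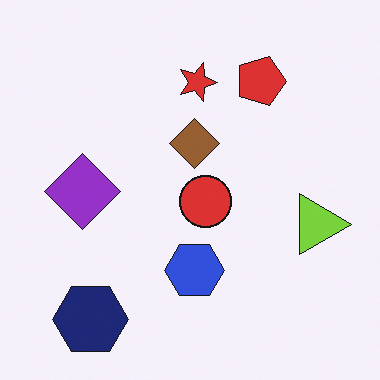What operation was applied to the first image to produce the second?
The transformation is: rotated 90° clockwise.

The navy hexagon sits in the bottom-right of the first image and the bottom-left of the second — consistent with a whole-image 90° clockwise rotation.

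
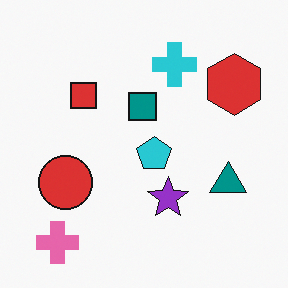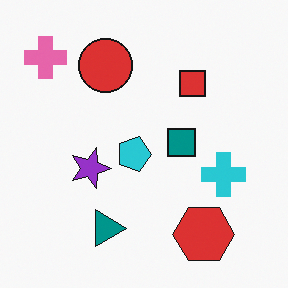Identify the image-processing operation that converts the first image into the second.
This is the original image rotated 90° clockwise.

The pink cross sits in the bottom-left of the first image and the top-left of the second — consistent with a whole-image 90° clockwise rotation.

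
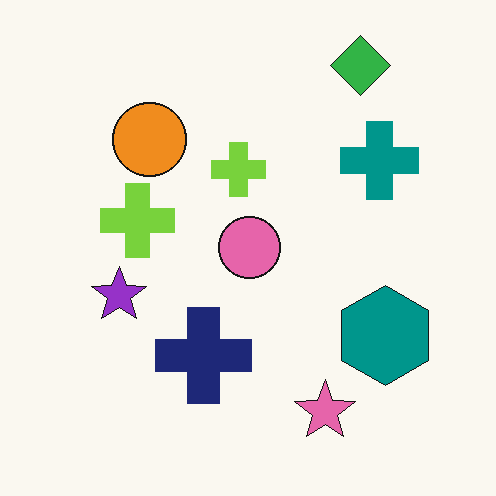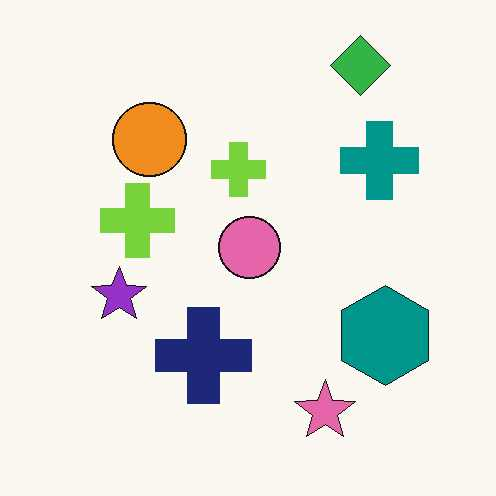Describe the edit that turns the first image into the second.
The image was given moderate JPEG compression.

Blocky 8×8 compression artifacts appear around shape edges and the flat background shows ringing — characteristic JPEG degradation.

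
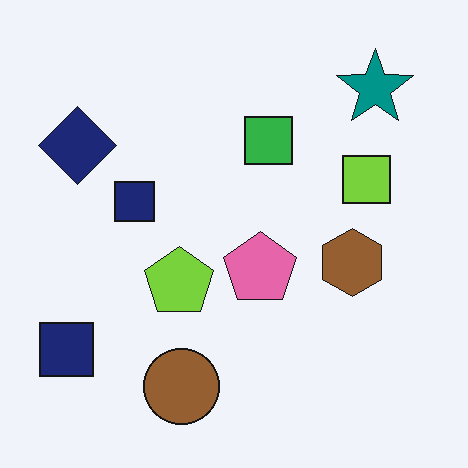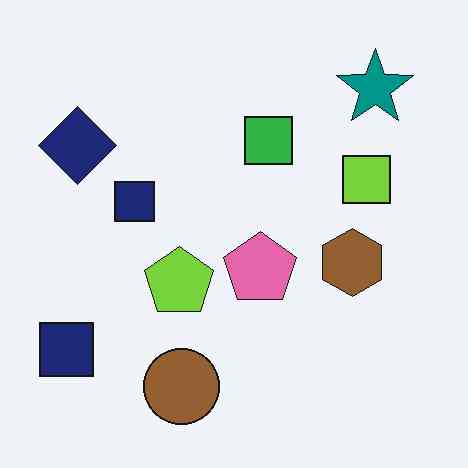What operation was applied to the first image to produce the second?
The image was JPEG-compressed with visible artifacts.

Blocky 8×8 compression artifacts appear around shape edges and the flat background shows ringing — characteristic JPEG degradation.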